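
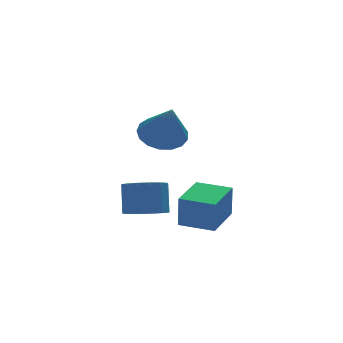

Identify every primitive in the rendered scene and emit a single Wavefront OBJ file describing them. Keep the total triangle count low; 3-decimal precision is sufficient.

v 2.555 1.873 -3.181
v 2.543 1.799 -1.683
v 1.467 2.99 -3.134
v 1.455 2.916 -1.636
v 3.945 3.224 -3.104
v 3.933 3.15 -1.606
v 2.857 4.341 -3.057
v 2.845 4.267 -1.559
v 1.151 3.779 1.705
v 2.183 3.656 1.656
v 1.109 2.741 3.415
v 2.125 4.08 1.912
v 1.844 4.434 2.12
v 1.404 4.638 2.233
v 0.907 4.646 2.225
v 0.465 4.454 2.098
v 0.18 4.108 1.881
v 0.118 3.687 1.624
v 0.293 3.286 1.385
v 0.664 2.999 1.22
v 1.146 2.89 1.166
v 1.63 2.984 1.235
v 2.004 3.261 1.412
v -0.259 2.179 -1.738
v 0.595 2.411 -2.023
v 0.833 3.074 -0.766
v -0.021 2.841 -0.482
v 0.314 2.776 -2.162
v 0.552 3.439 -0.906
v -0.121 2.981 -2.187
v 0.117 3.644 -0.931
v -0.593 2.971 -2.093
v -0.355 3.634 -0.836
v -0.975 2.748 -1.903
v -0.737 3.411 -0.647
v -1.166 2.373 -1.669
v -0.928 3.036 -0.413
v -1.113 1.946 -1.454
v -0.875 2.609 -0.197
v -0.832 1.581 -1.314
v -0.594 2.244 -0.058
v -0.397 1.376 -1.289
v -0.159 2.039 -0.033
v 0.075 1.386 -1.384
v 0.313 2.049 -0.127
v 0.457 1.609 -1.573
v 0.695 2.272 -0.317
v 0.648 1.984 -1.807
v 0.886 2.647 -0.551
f 2 4 1
f 5 2 1
f 1 4 3
f 3 5 1
f 2 8 4
f 6 2 5
f 6 8 2
f 4 8 3
f 7 5 3
f 3 8 7
f 7 6 5
f 8 6 7
f 10 9 12
f 10 12 11
f 12 9 13
f 12 13 11
f 13 9 14
f 13 14 11
f 14 9 15
f 14 15 11
f 15 9 16
f 15 16 11
f 16 9 17
f 16 17 11
f 17 9 18
f 17 18 11
f 18 9 19
f 18 19 11
f 19 9 20
f 19 20 11
f 20 9 21
f 20 21 11
f 21 9 22
f 21 22 11
f 22 9 23
f 22 23 11
f 23 9 10
f 23 10 11
f 25 24 28
f 25 28 26
f 26 28 29
f 26 29 27
f 28 24 30
f 28 30 29
f 29 30 31
f 29 31 27
f 30 24 32
f 30 32 31
f 31 32 33
f 31 33 27
f 32 24 34
f 32 34 33
f 33 34 35
f 33 35 27
f 34 24 36
f 34 36 35
f 35 36 37
f 35 37 27
f 36 24 38
f 36 38 37
f 37 38 39
f 37 39 27
f 38 24 40
f 38 40 39
f 39 40 41
f 39 41 27
f 40 24 42
f 40 42 41
f 41 42 43
f 41 43 27
f 42 24 44
f 42 44 43
f 43 44 45
f 43 45 27
f 44 24 46
f 44 46 45
f 45 46 47
f 45 47 27
f 46 24 48
f 46 48 47
f 47 48 49
f 47 49 27
f 48 24 25
f 48 25 49
f 49 25 26
f 49 26 27



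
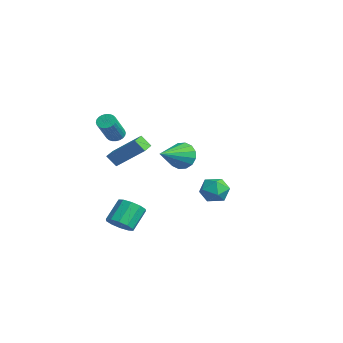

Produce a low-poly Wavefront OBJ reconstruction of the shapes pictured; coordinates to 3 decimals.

v -0.699 -3.458 2.19
v -0.243 -3.233 2.04
v 0.615 -4.076 3.38
v 0.159 -4.302 3.53
v -0.315 -3.093 2.175
v 0.543 -3.936 3.514
v -0.445 -3.009 2.311
v 0.412 -3.852 3.65
v -0.614 -2.993 2.429
v 0.243 -3.836 3.769
v -0.796 -3.048 2.511
v 0.062 -3.891 3.85
v -0.963 -3.165 2.544
v -0.105 -4.009 3.883
v -1.09 -3.327 2.523
v -0.232 -4.171 3.862
v -1.157 -3.509 2.452
v -0.299 -4.353 3.791
v -1.155 -3.684 2.34
v -0.297 -4.527 3.68
v -1.083 -3.824 2.206
v -0.225 -4.667 3.545
v -0.952 -3.908 2.07
v -0.095 -4.751 3.409
v -0.783 -3.924 1.951
v 0.074 -4.767 3.291
v -0.602 -3.869 1.87
v 0.256 -4.712 3.209
v -0.435 -3.751 1.837
v 0.423 -4.595 3.176
v -0.308 -3.589 1.858
v 0.55 -4.433 3.197
v -0.241 -3.407 1.929
v 0.617 -4.251 3.268
v -3.708 3.268 -3.746
v -3.119 3.636 -3.103
v -2.541 2.504 -4.377
v -1.952 2.872 -3.734
v -2.606 2.241 -3.471
v -3.327 2.713 -3.08
v -2.333 3.427 -4.4
v -3.054 3.899 -4.009
v -2.269 3.734 -3.507
v -2.438 3.001 -2.933
v -3.222 3.139 -4.547
v -3.391 2.406 -3.973
v -2.869 -2.614 -1.036
v -3.224 -3.034 -0.375
v -3.532 -1.992 -0.997
v -3.887 -2.411 -0.336
v -1.693 -1.449 0.336
v -2.048 -1.868 0.997
v -2.356 -0.826 0.375
v -2.711 -1.246 1.036
v 3.199 -1.441 1.765
v 3.728 -1.448 1.087
v 4.061 -2.999 2.455
v 3.935 -1.198 1.393
v 3.944 -1.014 1.798
v 3.754 -0.944 2.194
v 3.415 -1.007 2.475
v 3.018 -1.186 2.567
v 2.669 -1.434 2.443
v 2.463 -1.684 2.138
v 2.453 -1.868 1.733
v 2.643 -1.938 1.337
v 2.982 -1.875 1.055
v 3.379 -1.695 0.964
v 1.517 -4.148 -3.296
v 2.264 -4.004 -3.049
v 1.75 -3.108 -2.017
v 1.003 -3.252 -2.264
v 2.151 -3.67 -3.395
v 1.637 -2.774 -2.363
v 1.795 -3.519 -3.704
v 1.282 -2.623 -2.672
v 1.334 -3.607 -3.857
v 0.82 -2.711 -2.825
v 0.942 -3.903 -3.795
v 0.428 -3.007 -2.763
v 0.77 -4.292 -3.543
v 0.256 -3.396 -2.511
v 0.883 -4.626 -3.197
v 0.369 -3.73 -2.165
v 1.238 -4.777 -2.888
v 0.725 -3.881 -1.856
v 1.7 -4.689 -2.735
v 1.186 -3.793 -1.703
v 2.092 -4.393 -2.797
v 1.578 -3.497 -1.765
f 2 1 5
f 2 5 3
f 3 5 6
f 3 6 4
f 5 1 7
f 5 7 6
f 6 7 8
f 6 8 4
f 7 1 9
f 7 9 8
f 8 9 10
f 8 10 4
f 9 1 11
f 9 11 10
f 10 11 12
f 10 12 4
f 11 1 13
f 11 13 12
f 12 13 14
f 12 14 4
f 13 1 15
f 13 15 14
f 14 15 16
f 14 16 4
f 15 1 17
f 15 17 16
f 16 17 18
f 16 18 4
f 17 1 19
f 17 19 18
f 18 19 20
f 18 20 4
f 19 1 21
f 19 21 20
f 20 21 22
f 20 22 4
f 21 1 23
f 21 23 22
f 22 23 24
f 22 24 4
f 23 1 25
f 23 25 24
f 24 25 26
f 24 26 4
f 25 1 27
f 25 27 26
f 26 27 28
f 26 28 4
f 27 1 29
f 27 29 28
f 28 29 30
f 28 30 4
f 29 1 31
f 29 31 30
f 30 31 32
f 30 32 4
f 31 1 33
f 31 33 32
f 32 33 34
f 32 34 4
f 33 1 2
f 33 2 34
f 34 2 3
f 34 3 4
f 35 46 40
f 35 40 36
f 35 36 42
f 35 42 45
f 35 45 46
f 36 40 44
f 40 46 39
f 46 45 37
f 45 42 41
f 42 36 43
f 38 44 39
f 38 39 37
f 38 37 41
f 38 41 43
f 38 43 44
f 39 44 40
f 37 39 46
f 41 37 45
f 43 41 42
f 44 43 36
f 48 50 47
f 51 48 47
f 47 50 49
f 49 51 47
f 48 54 50
f 52 48 51
f 52 54 48
f 50 54 49
f 53 51 49
f 49 54 53
f 53 52 51
f 54 52 53
f 56 55 58
f 56 58 57
f 58 55 59
f 58 59 57
f 59 55 60
f 59 60 57
f 60 55 61
f 60 61 57
f 61 55 62
f 61 62 57
f 62 55 63
f 62 63 57
f 63 55 64
f 63 64 57
f 64 55 65
f 64 65 57
f 65 55 66
f 65 66 57
f 66 55 67
f 66 67 57
f 67 55 68
f 67 68 57
f 68 55 56
f 68 56 57
f 70 69 73
f 70 73 71
f 71 73 74
f 71 74 72
f 73 69 75
f 73 75 74
f 74 75 76
f 74 76 72
f 75 69 77
f 75 77 76
f 76 77 78
f 76 78 72
f 77 69 79
f 77 79 78
f 78 79 80
f 78 80 72
f 79 69 81
f 79 81 80
f 80 81 82
f 80 82 72
f 81 69 83
f 81 83 82
f 82 83 84
f 82 84 72
f 83 69 85
f 83 85 84
f 84 85 86
f 84 86 72
f 85 69 87
f 85 87 86
f 86 87 88
f 86 88 72
f 87 69 89
f 87 89 88
f 88 89 90
f 88 90 72
f 89 69 70
f 89 70 90
f 90 70 71
f 90 71 72



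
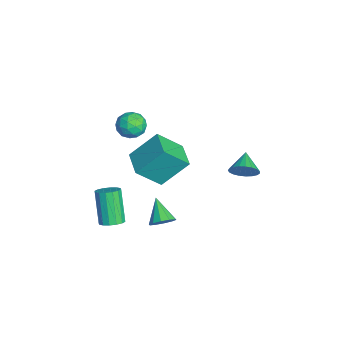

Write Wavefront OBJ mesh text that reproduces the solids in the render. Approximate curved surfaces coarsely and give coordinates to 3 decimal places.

v 1.513 -1.125 0.042
v 1.874 -1.669 0.39
v 0.307 -1.315 0.998
v 1.977 -1.276 0.598
v 1.903 -0.824 0.595
v 1.68 -0.488 0.38
v 1.393 -0.395 0.036
v 1.152 -0.581 -0.305
v 1.049 -0.974 -0.514
v 1.123 -1.426 -0.51
v 1.346 -1.762 -0.295
v 1.633 -1.855 0.049
v 1.052 -3.705 -0.069
v 1.626 -3.526 0.289
v 0.561 -3.596 2.028
v -0.012 -3.775 1.669
v 1.467 -3.212 0.204
v 0.402 -3.282 1.943
v 1.197 -3.03 0.046
v 0.132 -3.1 1.785
v 0.888 -3.029 -0.143
v -0.177 -3.098 1.596
v 0.623 -3.209 -0.313
v -0.442 -3.278 1.426
v 0.473 -3.522 -0.417
v -0.592 -3.591 1.322
v 0.479 -3.884 -0.428
v -0.586 -3.954 1.311
v 0.638 -4.198 -0.343
v -0.427 -4.268 1.396
v 0.908 -4.38 -0.185
v -0.157 -4.45 1.554
v 1.217 -4.382 0.004
v 0.152 -4.451 1.743
v 1.482 -4.202 0.174
v 0.417 -4.271 1.913
v 1.632 -3.889 0.278
v 0.567 -3.958 2.017
v -2.366 -1.022 1.112
v -2.18 -2.402 2.491
v -2.432 0.478 2.622
v -2.246 -0.901 4.001
v -0.754 -0.879 1.039
v -0.568 -2.258 2.418
v -0.82 0.622 2.549
v -0.634 -0.758 3.928
v -0.833 3.517 1.537
v -0.552 3.183 2.266
v -1.967 3.803 2.103
v -0.452 3.521 2.297
v -0.418 3.858 2.196
v -0.455 4.136 1.981
v -0.558 4.307 1.689
v -0.708 4.342 1.371
v -0.88 4.234 1.082
v -1.043 4.002 0.871
v -1.17 3.686 0.775
v -1.239 3.342 0.811
v -1.238 3.027 0.973
v -1.166 2.797 1.232
v -1.037 2.692 1.543
v -0.872 2.73 1.854
v -0.701 2.903 2.11
v -4.104 -1.857 3.587
v -3.382 -1.333 3.643
v -3.358 -2.947 4.177
v -2.636 -2.423 4.233
v -3.346 -2.262 4.751
v -3.807 -1.588 4.386
v -2.933 -2.692 3.434
v -3.394 -2.018 3.069
v -2.658 -1.849 3.548
v -2.914 -1.583 4.362
v -3.826 -2.697 3.458
v -4.082 -2.431 4.272
v -3.808 -1.5 3.563
v -2.932 -2.78 4.257
v -3.349 -2.686 4.561
v -2.925 -2.378 4.594
v -4.058 -1.649 4
v -3.634 -1.341 4.033
v -3.613 -1.887 4.684
v -3.106 -2.939 3.787
v -2.682 -2.631 3.82
v -3.815 -1.902 3.226
v -3.391 -1.594 3.259
v -3.127 -2.393 3.136
v -2.959 -1.495 3.54
v -2.52 -2.135 3.887
v -2.695 -2.293 3.417
v -2.966 -1.897 3.203
v -3.109 -1.338 4.019
v -2.671 -1.979 4.365
v -3.088 -1.884 4.67
v -3.359 -1.488 4.456
v -2.683 -1.642 3.963
v -4.069 -2.301 3.455
v -3.631 -2.942 3.801
v -3.381 -2.792 3.364
v -3.652 -2.396 3.15
v -4.22 -2.145 3.933
v -3.781 -2.785 4.28
v -3.774 -2.383 4.617
v -4.045 -1.987 4.403
v -4.057 -2.638 3.857
f 2 1 4
f 2 4 3
f 4 1 5
f 4 5 3
f 5 1 6
f 5 6 3
f 6 1 7
f 6 7 3
f 7 1 8
f 7 8 3
f 8 1 9
f 8 9 3
f 9 1 10
f 9 10 3
f 10 1 11
f 10 11 3
f 11 1 12
f 11 12 3
f 12 1 2
f 12 2 3
f 14 13 17
f 14 17 15
f 15 17 18
f 15 18 16
f 17 13 19
f 17 19 18
f 18 19 20
f 18 20 16
f 19 13 21
f 19 21 20
f 20 21 22
f 20 22 16
f 21 13 23
f 21 23 22
f 22 23 24
f 22 24 16
f 23 13 25
f 23 25 24
f 24 25 26
f 24 26 16
f 25 13 27
f 25 27 26
f 26 27 28
f 26 28 16
f 27 13 29
f 27 29 28
f 28 29 30
f 28 30 16
f 29 13 31
f 29 31 30
f 30 31 32
f 30 32 16
f 31 13 33
f 31 33 32
f 32 33 34
f 32 34 16
f 33 13 35
f 33 35 34
f 34 35 36
f 34 36 16
f 35 13 37
f 35 37 36
f 36 37 38
f 36 38 16
f 37 13 14
f 37 14 38
f 38 14 15
f 38 15 16
f 40 42 39
f 43 40 39
f 39 42 41
f 41 43 39
f 40 46 42
f 44 40 43
f 44 46 40
f 42 46 41
f 45 43 41
f 41 46 45
f 45 44 43
f 46 44 45
f 48 47 50
f 48 50 49
f 50 47 51
f 50 51 49
f 51 47 52
f 51 52 49
f 52 47 53
f 52 53 49
f 53 47 54
f 53 54 49
f 54 47 55
f 54 55 49
f 55 47 56
f 55 56 49
f 56 47 57
f 56 57 49
f 57 47 58
f 57 58 49
f 58 47 59
f 58 59 49
f 59 47 60
f 59 60 49
f 60 47 61
f 60 61 49
f 61 47 62
f 61 62 49
f 62 47 63
f 62 63 49
f 63 47 48
f 63 48 49
f 64 101 80
f 101 75 104
f 80 104 69
f 101 104 80
f 64 80 76
f 80 69 81
f 76 81 65
f 80 81 76
f 64 76 85
f 76 65 86
f 85 86 71
f 76 86 85
f 64 85 97
f 85 71 100
f 97 100 74
f 85 100 97
f 64 97 101
f 97 74 105
f 101 105 75
f 97 105 101
f 65 81 92
f 81 69 95
f 92 95 73
f 81 95 92
f 69 104 82
f 104 75 103
f 82 103 68
f 104 103 82
f 75 105 102
f 105 74 98
f 102 98 66
f 105 98 102
f 74 100 99
f 100 71 87
f 99 87 70
f 100 87 99
f 71 86 91
f 86 65 88
f 91 88 72
f 86 88 91
f 67 93 79
f 93 73 94
f 79 94 68
f 93 94 79
f 67 79 77
f 79 68 78
f 77 78 66
f 79 78 77
f 67 77 84
f 77 66 83
f 84 83 70
f 77 83 84
f 67 84 89
f 84 70 90
f 89 90 72
f 84 90 89
f 67 89 93
f 89 72 96
f 93 96 73
f 89 96 93
f 68 94 82
f 94 73 95
f 82 95 69
f 94 95 82
f 66 78 102
f 78 68 103
f 102 103 75
f 78 103 102
f 70 83 99
f 83 66 98
f 99 98 74
f 83 98 99
f 72 90 91
f 90 70 87
f 91 87 71
f 90 87 91
f 73 96 92
f 96 72 88
f 92 88 65
f 96 88 92



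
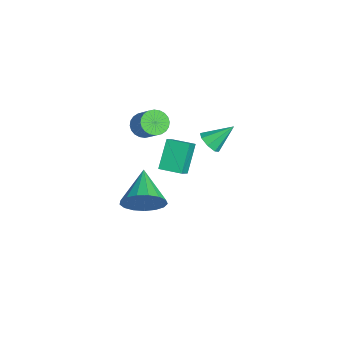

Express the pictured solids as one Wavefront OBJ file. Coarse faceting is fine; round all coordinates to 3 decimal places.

v -4.797 0.008 -1.104
v -3.966 -0.505 -0.261
v -4.195 0.915 -1.147
v -3.364 0.402 -0.304
v -3.936 -0.622 -2.336
v -3.105 -1.135 -1.493
v -3.334 0.285 -2.379
v -2.503 -0.228 -1.536
v -3.44 -1.673 1.433
v -2.971 -1.763 0.963
v -1.971 -1.538 1.917
v -2.44 -1.447 2.387
v -3.012 -1.506 0.945
v -2.012 -1.28 1.899
v -3.118 -1.274 1.002
v -2.118 -1.048 1.956
v -3.273 -1.102 1.124
v -2.274 -0.877 2.078
v -3.453 -1.018 1.293
v -2.454 -0.792 2.247
v -3.632 -1.033 1.483
v -2.633 -0.807 2.437
v -3.781 -1.145 1.666
v -2.782 -0.92 2.62
v -3.878 -1.338 1.813
v -2.879 -1.113 2.767
v -3.909 -1.582 1.903
v -2.909 -1.357 2.857
v -3.868 -1.84 1.921
v -2.868 -1.614 2.875
v -3.762 -2.072 1.864
v -2.762 -1.846 2.818
v -3.606 -2.243 1.742
v -2.607 -2.018 2.696
v -3.426 -2.328 1.573
v -2.427 -2.102 2.527
v -3.247 -2.313 1.383
v -2.248 -2.087 2.337
v -3.098 -2.2 1.2
v -2.099 -1.975 2.154
v -3.001 -2.007 1.053
v -2.002 -1.782 2.007
v -3.217 1.263 -0.295
v -2.84 1.587 -0.714
v -3.163 2.377 0.615
v -3.324 1.672 -0.789
v -3.746 1.517 -0.575
v -3.857 1.213 -0.197
v -3.593 0.939 0.123
v -3.109 0.854 0.198
v -2.687 1.009 -0.016
v -2.576 1.313 -0.394
v 1.981 -3.17 1.142
v 2.455 -2.636 1.843
v 0.399 -2.73 1.878
v 2.379 -2.321 1.49
v 2.212 -2.2 1.059
v 1.992 -2.302 0.646
v 1.769 -2.602 0.347
v 1.596 -3.032 0.23
v 1.51 -3.494 0.322
v 1.533 -3.882 0.602
v 1.658 -4.106 1.006
v 1.858 -4.116 1.441
v 2.085 -3.909 1.807
v 2.289 -3.533 2.022
v 2.423 -3.073 2.034
f 2 4 1
f 5 2 1
f 1 4 3
f 3 5 1
f 2 8 4
f 6 2 5
f 6 8 2
f 4 8 3
f 7 5 3
f 3 8 7
f 7 6 5
f 8 6 7
f 10 9 13
f 10 13 11
f 11 13 14
f 11 14 12
f 13 9 15
f 13 15 14
f 14 15 16
f 14 16 12
f 15 9 17
f 15 17 16
f 16 17 18
f 16 18 12
f 17 9 19
f 17 19 18
f 18 19 20
f 18 20 12
f 19 9 21
f 19 21 20
f 20 21 22
f 20 22 12
f 21 9 23
f 21 23 22
f 22 23 24
f 22 24 12
f 23 9 25
f 23 25 24
f 24 25 26
f 24 26 12
f 25 9 27
f 25 27 26
f 26 27 28
f 26 28 12
f 27 9 29
f 27 29 28
f 28 29 30
f 28 30 12
f 29 9 31
f 29 31 30
f 30 31 32
f 30 32 12
f 31 9 33
f 31 33 32
f 32 33 34
f 32 34 12
f 33 9 35
f 33 35 34
f 34 35 36
f 34 36 12
f 35 9 37
f 35 37 36
f 36 37 38
f 36 38 12
f 37 9 39
f 37 39 38
f 38 39 40
f 38 40 12
f 39 9 41
f 39 41 40
f 40 41 42
f 40 42 12
f 41 9 10
f 41 10 42
f 42 10 11
f 42 11 12
f 44 43 46
f 44 46 45
f 46 43 47
f 46 47 45
f 47 43 48
f 47 48 45
f 48 43 49
f 48 49 45
f 49 43 50
f 49 50 45
f 50 43 51
f 50 51 45
f 51 43 52
f 51 52 45
f 52 43 44
f 52 44 45
f 54 53 56
f 54 56 55
f 56 53 57
f 56 57 55
f 57 53 58
f 57 58 55
f 58 53 59
f 58 59 55
f 59 53 60
f 59 60 55
f 60 53 61
f 60 61 55
f 61 53 62
f 61 62 55
f 62 53 63
f 62 63 55
f 63 53 64
f 63 64 55
f 64 53 65
f 64 65 55
f 65 53 66
f 65 66 55
f 66 53 67
f 66 67 55
f 67 53 54
f 67 54 55



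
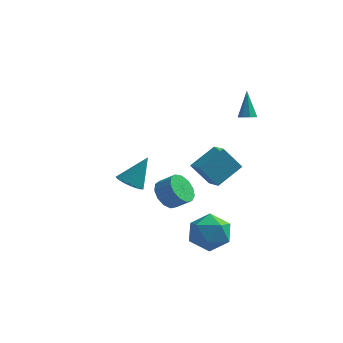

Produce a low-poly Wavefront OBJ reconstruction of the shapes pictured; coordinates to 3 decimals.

v 2.894 -1.177 -3.974
v 3.623 -1.706 -4.78
v 2.557 -2.914 -3.14
v 3.286 -3.443 -3.946
v 3.747 -2.708 -3.104
v 3.956 -1.634 -3.62
v 2.224 -2.986 -4.3
v 2.433 -1.912 -4.816
v 3.21 -2.824 -4.982
v 4.151 -2.652 -4.243
v 2.029 -1.968 -3.677
v 2.97 -1.796 -2.938
v 3.885 2.152 1.885
v 4.335 2.367 1.842
v 3.655 2.928 3.335
v 4.056 2.578 1.685
v 3.677 2.539 1.645
v 3.42 2.274 1.746
v 3.436 1.938 1.929
v 3.715 1.727 2.085
v 4.093 1.766 2.125
v 4.35 2.031 2.024
v -2.039 1.321 -3.354
v -1.385 0.833 -3.434
v -1.281 2.079 -1.786
v -1.289 1.219 -3.668
v -1.43 1.638 -3.802
v -1.765 1.956 -3.794
v -2.187 2.072 -3.646
v -2.562 1.95 -3.406
v -2.771 1.628 -3.149
v -2.748 1.208 -2.957
v -2.499 0.824 -2.891
v -2.105 0.598 -2.973
v -1.689 0.601 -3.175
v 1.968 -1.815 0.341
v 2.635 -2.653 0.758
v 2.875 -0.682 1.167
v 3.543 -1.521 1.584
v 2.877 -1.679 -0.844
v 3.545 -2.518 -0.427
v 3.785 -0.547 -0.018
v 4.452 -1.385 0.399
v 0.054 0.809 -3.603
v 0.438 0.161 -4.166
v 1.289 0.103 -3.52
v 0.906 0.751 -2.957
v 0.605 0.631 -4.344
v 1.456 0.573 -3.698
v 0.597 1.157 -4.287
v 1.448 1.099 -3.641
v 0.417 1.573 -4.013
v 1.268 1.515 -3.367
v 0.122 1.747 -3.608
v 0.973 1.689 -2.962
v -0.194 1.622 -3.202
v 0.657 1.564 -2.556
v -0.432 1.24 -2.924
v 0.419 1.182 -2.278
v -0.515 0.72 -2.86
v 0.336 0.662 -2.215
v -0.418 0.229 -3.033
v 0.434 0.171 -2.387
v -0.17 -0.078 -3.387
v 0.681 -0.136 -2.741
v 0.149 -0.103 -3.809
v 1 -0.161 -3.163
f 1 12 6
f 1 6 2
f 1 2 8
f 1 8 11
f 1 11 12
f 2 6 10
f 6 12 5
f 12 11 3
f 11 8 7
f 8 2 9
f 4 10 5
f 4 5 3
f 4 3 7
f 4 7 9
f 4 9 10
f 5 10 6
f 3 5 12
f 7 3 11
f 9 7 8
f 10 9 2
f 14 13 16
f 14 16 15
f 16 13 17
f 16 17 15
f 17 13 18
f 17 18 15
f 18 13 19
f 18 19 15
f 19 13 20
f 19 20 15
f 20 13 21
f 20 21 15
f 21 13 22
f 21 22 15
f 22 13 14
f 22 14 15
f 24 23 26
f 24 26 25
f 26 23 27
f 26 27 25
f 27 23 28
f 27 28 25
f 28 23 29
f 28 29 25
f 29 23 30
f 29 30 25
f 30 23 31
f 30 31 25
f 31 23 32
f 31 32 25
f 32 23 33
f 32 33 25
f 33 23 34
f 33 34 25
f 34 23 35
f 34 35 25
f 35 23 24
f 35 24 25
f 37 39 36
f 40 37 36
f 36 39 38
f 38 40 36
f 37 43 39
f 41 37 40
f 41 43 37
f 39 43 38
f 42 40 38
f 38 43 42
f 42 41 40
f 43 41 42
f 45 44 48
f 45 48 46
f 46 48 49
f 46 49 47
f 48 44 50
f 48 50 49
f 49 50 51
f 49 51 47
f 50 44 52
f 50 52 51
f 51 52 53
f 51 53 47
f 52 44 54
f 52 54 53
f 53 54 55
f 53 55 47
f 54 44 56
f 54 56 55
f 55 56 57
f 55 57 47
f 56 44 58
f 56 58 57
f 57 58 59
f 57 59 47
f 58 44 60
f 58 60 59
f 59 60 61
f 59 61 47
f 60 44 62
f 60 62 61
f 61 62 63
f 61 63 47
f 62 44 64
f 62 64 63
f 63 64 65
f 63 65 47
f 64 44 66
f 64 66 65
f 65 66 67
f 65 67 47
f 66 44 45
f 66 45 67
f 67 45 46
f 67 46 47



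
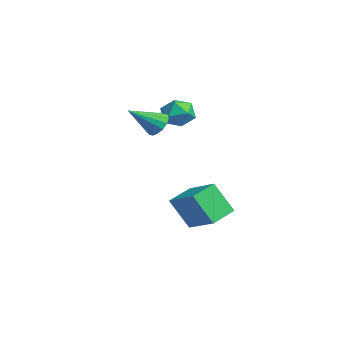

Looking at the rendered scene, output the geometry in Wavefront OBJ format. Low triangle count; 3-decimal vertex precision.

v 3.531 3.008 -2.404
v 2.93 4.208 -2.006
v 1.9 2.457 -3.208
v 1.299 3.657 -2.81
v 4.041 3.783 -3.97
v 3.44 4.983 -3.572
v 2.41 3.232 -4.774
v 1.809 4.432 -4.376
v 2.367 1.804 1.676
v 2.777 2.146 2.145
v 2.413 0.396 2.664
v 2.432 2.211 2.254
v 2.07 2.168 2.209
v 1.787 2.026 2.02
v 1.66 1.826 1.74
v 1.723 1.619 1.442
v 1.958 1.462 1.208
v 2.303 1.396 1.098
v 2.665 1.44 1.144
v 2.947 1.581 1.332
v 3.074 1.782 1.613
v 3.012 1.989 1.91
v 0.562 3.787 1.835
v 1.4 3.888 1.573
v 0.82 2.412 2.127
v 1.658 2.513 1.865
v 1.377 2.901 2.607
v 1.217 3.751 2.427
v 1.003 2.549 1.273
v 0.843 3.399 1.093
v 1.672 3.123 1.226
v 1.903 3.341 2.05
v 0.317 2.959 1.65
v 0.548 3.177 2.474
f 2 4 1
f 5 2 1
f 1 4 3
f 3 5 1
f 2 8 4
f 6 2 5
f 6 8 2
f 4 8 3
f 7 5 3
f 3 8 7
f 7 6 5
f 8 6 7
f 10 9 12
f 10 12 11
f 12 9 13
f 12 13 11
f 13 9 14
f 13 14 11
f 14 9 15
f 14 15 11
f 15 9 16
f 15 16 11
f 16 9 17
f 16 17 11
f 17 9 18
f 17 18 11
f 18 9 19
f 18 19 11
f 19 9 20
f 19 20 11
f 20 9 21
f 20 21 11
f 21 9 22
f 21 22 11
f 22 9 10
f 22 10 11
f 23 34 28
f 23 28 24
f 23 24 30
f 23 30 33
f 23 33 34
f 24 28 32
f 28 34 27
f 34 33 25
f 33 30 29
f 30 24 31
f 26 32 27
f 26 27 25
f 26 25 29
f 26 29 31
f 26 31 32
f 27 32 28
f 25 27 34
f 29 25 33
f 31 29 30
f 32 31 24



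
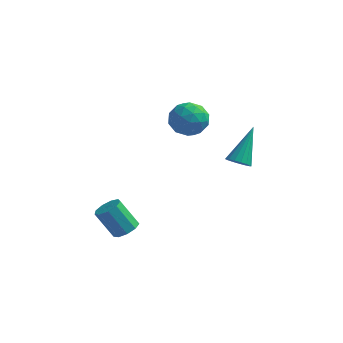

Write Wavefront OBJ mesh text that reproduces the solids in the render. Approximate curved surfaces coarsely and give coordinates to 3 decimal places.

v 0.358 -0.31 3.81
v 0.82 0.153 4.494
v 1.68 -0.913 3.326
v 2.142 -0.45 4.01
v 1.559 -1.162 4.231
v 0.743 -0.789 4.531
v 1.757 0.029 3.289
v 0.941 0.402 3.589
v 1.685 0.363 4.172
v 1.563 -0.373 4.754
v 0.937 -0.387 3.066
v 0.815 -1.123 3.648
v 0.473 -0.026 4.195
v 2.027 -0.734 3.625
v 1.684 -1.153 3.756
v 1.956 -0.881 4.157
v 0.428 -0.579 4.216
v 0.699 -0.307 4.618
v 1.133 -1.08 4.464
v 1.801 -0.453 3.202
v 2.072 -0.181 3.604
v 0.544 0.121 3.663
v 0.816 0.393 4.064
v 1.367 0.32 3.356
v 1.253 0.37 4.407
v 2.03 0.016 4.122
v 1.804 0.297 3.699
v 1.324 0.516 3.875
v 1.181 -0.062 4.749
v 1.958 -0.417 4.465
v 1.615 -0.835 4.595
v 1.135 -0.616 4.771
v 1.689 0.061 4.56
v 0.542 -0.343 3.355
v 1.319 -0.698 3.071
v 1.365 -0.144 3.049
v 0.885 0.075 3.225
v 0.47 -0.776 3.698
v 1.247 -1.13 3.413
v 1.176 -1.276 3.945
v 0.696 -1.057 4.121
v 0.811 -0.821 3.26
v -0.715 -2.809 -2.06
v -0.202 -3.044 -1.718
v -1.052 -3.066 -0.458
v -1.565 -2.831 -0.8
v -0.2 -2.593 -1.709
v -1.05 -2.614 -0.449
v -0.439 -2.243 -1.864
v -1.289 -2.264 -0.604
v -0.807 -2.158 -2.111
v -1.657 -2.179 -0.851
v -1.132 -2.378 -2.334
v -1.982 -2.399 -1.074
v -1.262 -2.8 -2.429
v -2.112 -2.821 -1.169
v -1.136 -3.226 -2.351
v -1.986 -3.248 -1.091
v -0.813 -3.457 -2.137
v -1.663 -3.479 -0.877
v -0.444 -3.386 -1.887
v -1.294 -3.407 -0.627
v 3.321 0.153 1.284
v 3.909 0.034 1.296
v 3.559 1.487 2.796
v 3.886 0.251 1.109
v 3.734 0.444 0.962
v 3.487 0.572 0.888
v 3.202 0.603 0.906
v 2.944 0.531 1.01
v 2.773 0.372 1.177
v 2.727 0.163 1.369
v 2.817 -0.048 1.541
v 3.022 -0.213 1.655
v 3.296 -0.295 1.683
v 3.576 -0.274 1.621
v 3.797 -0.155 1.481
f 1 38 17
f 38 12 41
f 17 41 6
f 38 41 17
f 1 17 13
f 17 6 18
f 13 18 2
f 17 18 13
f 1 13 22
f 13 2 23
f 22 23 8
f 13 23 22
f 1 22 34
f 22 8 37
f 34 37 11
f 22 37 34
f 1 34 38
f 34 11 42
f 38 42 12
f 34 42 38
f 2 18 29
f 18 6 32
f 29 32 10
f 18 32 29
f 6 41 19
f 41 12 40
f 19 40 5
f 41 40 19
f 12 42 39
f 42 11 35
f 39 35 3
f 42 35 39
f 11 37 36
f 37 8 24
f 36 24 7
f 37 24 36
f 8 23 28
f 23 2 25
f 28 25 9
f 23 25 28
f 4 30 16
f 30 10 31
f 16 31 5
f 30 31 16
f 4 16 14
f 16 5 15
f 14 15 3
f 16 15 14
f 4 14 21
f 14 3 20
f 21 20 7
f 14 20 21
f 4 21 26
f 21 7 27
f 26 27 9
f 21 27 26
f 4 26 30
f 26 9 33
f 30 33 10
f 26 33 30
f 5 31 19
f 31 10 32
f 19 32 6
f 31 32 19
f 3 15 39
f 15 5 40
f 39 40 12
f 15 40 39
f 7 20 36
f 20 3 35
f 36 35 11
f 20 35 36
f 9 27 28
f 27 7 24
f 28 24 8
f 27 24 28
f 10 33 29
f 33 9 25
f 29 25 2
f 33 25 29
f 44 43 47
f 44 47 45
f 45 47 48
f 45 48 46
f 47 43 49
f 47 49 48
f 48 49 50
f 48 50 46
f 49 43 51
f 49 51 50
f 50 51 52
f 50 52 46
f 51 43 53
f 51 53 52
f 52 53 54
f 52 54 46
f 53 43 55
f 53 55 54
f 54 55 56
f 54 56 46
f 55 43 57
f 55 57 56
f 56 57 58
f 56 58 46
f 57 43 59
f 57 59 58
f 58 59 60
f 58 60 46
f 59 43 61
f 59 61 60
f 60 61 62
f 60 62 46
f 61 43 44
f 61 44 62
f 62 44 45
f 62 45 46
f 64 63 66
f 64 66 65
f 66 63 67
f 66 67 65
f 67 63 68
f 67 68 65
f 68 63 69
f 68 69 65
f 69 63 70
f 69 70 65
f 70 63 71
f 70 71 65
f 71 63 72
f 71 72 65
f 72 63 73
f 72 73 65
f 73 63 74
f 73 74 65
f 74 63 75
f 74 75 65
f 75 63 76
f 75 76 65
f 76 63 77
f 76 77 65
f 77 63 64
f 77 64 65



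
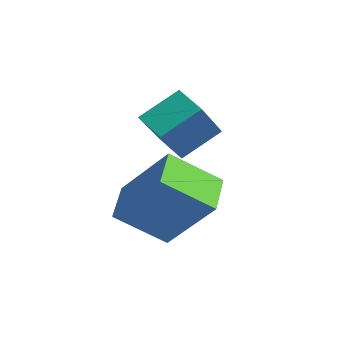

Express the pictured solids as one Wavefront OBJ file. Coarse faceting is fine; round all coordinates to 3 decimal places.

v -0.967 -0.698 0.273
v -0.193 -1.783 1.628
v -0.804 0.431 1.083
v -0.03 -0.653 2.438
v -0.07 -0.547 -0.118
v 0.704 -1.631 1.237
v 0.093 0.583 0.692
v 0.867 -0.502 2.047
v 1.122 -1.431 -1.446
v 0.519 -2.669 -0.449
v 2.344 -0.746 0.146
v 1.741 -1.984 1.142
v 2.079 -2.216 -1.842
v 1.476 -3.454 -0.846
v 3.301 -1.531 -0.251
v 2.698 -2.769 0.746
f 2 4 1
f 5 2 1
f 1 4 3
f 3 5 1
f 2 8 4
f 6 2 5
f 6 8 2
f 4 8 3
f 7 5 3
f 3 8 7
f 7 6 5
f 8 6 7
f 10 12 9
f 13 10 9
f 9 12 11
f 11 13 9
f 10 16 12
f 14 10 13
f 14 16 10
f 12 16 11
f 15 13 11
f 11 16 15
f 15 14 13
f 16 14 15



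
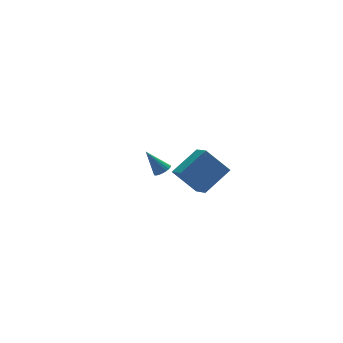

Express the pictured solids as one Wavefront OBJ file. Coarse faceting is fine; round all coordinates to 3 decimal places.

v 3.584 3.661 -2.72
v 4.041 3.801 -2.542
v 2.936 4.219 -1.5
v 3.982 3.972 -2.651
v 3.854 4.09 -2.773
v 3.68 4.134 -2.885
v 3.489 4.096 -2.969
v 3.314 3.983 -3.01
v 3.186 3.814 -3.001
v 3.127 3.619 -2.943
v 3.147 3.431 -2.847
v 3.242 3.283 -2.729
v 3.396 3.2 -2.609
v 3.583 3.197 -2.509
v 3.77 3.274 -2.445
v 3.925 3.419 -2.429
v 4.02 3.605 -2.463
v 1.42 -3.098 1.674
v 2.874 -2.719 2.591
v 1.509 -1.945 1.058
v 2.963 -1.567 1.974
v 2.337 -3.793 0.506
v 3.791 -3.415 1.422
v 2.426 -2.641 -0.111
v 3.88 -2.262 0.806
f 2 1 4
f 2 4 3
f 4 1 5
f 4 5 3
f 5 1 6
f 5 6 3
f 6 1 7
f 6 7 3
f 7 1 8
f 7 8 3
f 8 1 9
f 8 9 3
f 9 1 10
f 9 10 3
f 10 1 11
f 10 11 3
f 11 1 12
f 11 12 3
f 12 1 13
f 12 13 3
f 13 1 14
f 13 14 3
f 14 1 15
f 14 15 3
f 15 1 16
f 15 16 3
f 16 1 17
f 16 17 3
f 17 1 2
f 17 2 3
f 19 21 18
f 22 19 18
f 18 21 20
f 20 22 18
f 19 25 21
f 23 19 22
f 23 25 19
f 21 25 20
f 24 22 20
f 20 25 24
f 24 23 22
f 25 23 24



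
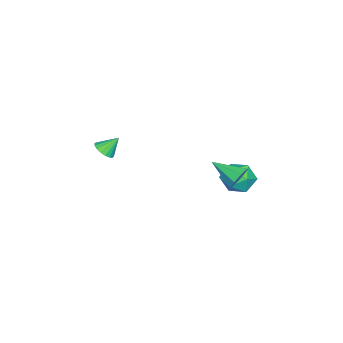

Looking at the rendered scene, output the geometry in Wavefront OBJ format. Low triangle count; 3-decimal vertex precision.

v -4.986 3.199 -0.485
v -4.336 3.446 0.399
v -3.524 2.614 -1.399
v -2.874 2.861 -0.515
v -3.608 2.011 -0.453
v -4.512 2.372 0.111
v -3.348 3.688 -1.111
v -4.252 4.049 -0.547
v -3.323 3.748 0.012
v -3.484 2.711 0.419
v -4.376 3.349 -1.419
v -4.537 2.312 -1.012
v -0.367 4.201 2.269
v -0.136 3.83 1.552
v -0.613 2.579 3.031
v 0.362 3.938 1.944
v 0.433 4.201 2.526
v 0.036 4.464 2.958
v -0.597 4.573 2.986
v -1.095 4.465 2.594
v -1.166 4.202 2.011
v -0.769 3.939 1.58
v -1.777 -4.118 1.551
v -1.315 -3.61 1.37
v -2.203 -3.402 2.469
v -1.591 -3.538 1.185
v -1.91 -3.599 1.085
v -2.198 -3.779 1.091
v -2.39 -4.036 1.202
v -2.442 -4.312 1.394
v -2.341 -4.544 1.621
v -2.111 -4.678 1.832
v -1.804 -4.684 1.979
v -1.492 -4.56 2.027
v -1.244 -4.335 1.967
v -1.119 -4.06 1.811
v -1.144 -3.799 1.595
f 1 12 6
f 1 6 2
f 1 2 8
f 1 8 11
f 1 11 12
f 2 6 10
f 6 12 5
f 12 11 3
f 11 8 7
f 8 2 9
f 4 10 5
f 4 5 3
f 4 3 7
f 4 7 9
f 4 9 10
f 5 10 6
f 3 5 12
f 7 3 11
f 9 7 8
f 10 9 2
f 14 13 16
f 14 16 15
f 16 13 17
f 16 17 15
f 17 13 18
f 17 18 15
f 18 13 19
f 18 19 15
f 19 13 20
f 19 20 15
f 20 13 21
f 20 21 15
f 21 13 22
f 21 22 15
f 22 13 14
f 22 14 15
f 24 23 26
f 24 26 25
f 26 23 27
f 26 27 25
f 27 23 28
f 27 28 25
f 28 23 29
f 28 29 25
f 29 23 30
f 29 30 25
f 30 23 31
f 30 31 25
f 31 23 32
f 31 32 25
f 32 23 33
f 32 33 25
f 33 23 34
f 33 34 25
f 34 23 35
f 34 35 25
f 35 23 36
f 35 36 25
f 36 23 37
f 36 37 25
f 37 23 24
f 37 24 25



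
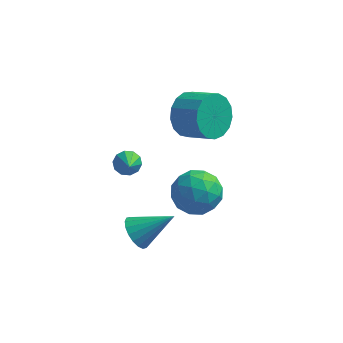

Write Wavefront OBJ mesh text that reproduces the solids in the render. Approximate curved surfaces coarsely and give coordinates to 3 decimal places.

v 0.316 0.676 1.531
v 0.863 1.33 0.973
v 1.972 0.879 1.53
v 1.424 0.224 2.089
v 0.761 1.581 1.379
v 1.87 1.129 1.936
v 0.557 1.624 1.82
v 1.665 1.172 2.377
v 0.298 1.45 2.195
v 1.406 0.998 2.752
v 0.042 1.099 2.418
v 1.151 0.647 2.976
v -0.15 0.65 2.438
v 0.958 0.199 2.995
v -0.236 0.208 2.251
v 0.872 -0.243 2.808
v -0.195 -0.127 1.898
v 0.913 -0.579 2.455
v -0.038 -0.278 1.461
v 1.071 -0.73 2.018
v 0.201 -0.211 1.041
v 1.309 -0.663 1.598
v 0.466 0.059 0.733
v 1.574 -0.392 1.29
v 0.697 0.471 0.608
v 1.805 0.02 1.165
v 0.84 0.93 0.694
v 1.948 0.478 1.251
v -0.861 -2.878 -2.672
v -0.421 -2.879 -3.292
v 0.501 -2.462 -1.708
v -0.529 -2.559 -3.278
v -0.703 -2.302 -3.143
v -0.908 -2.159 -2.915
v -1.104 -2.158 -2.639
v -1.251 -2.3 -2.37
v -1.322 -2.556 -2.16
v -1.301 -2.876 -2.052
v -1.193 -3.196 -2.067
v -1.019 -3.453 -2.202
v -0.814 -3.596 -2.43
v -0.618 -3.597 -2.706
v -0.471 -3.455 -2.975
v -0.401 -3.199 -3.184
v -1.198 -2.712 1.491
v -0.787 -2.415 1.679
v -0.882 -3.628 2.249
v -1.055 -2.352 1.868
v -1.377 -2.426 1.913
v -1.631 -2.609 1.797
v -1.72 -2.831 1.565
v -1.609 -3.008 1.304
v -1.341 -3.072 1.115
v -1.019 -2.998 1.07
v -0.765 -2.815 1.186
v -0.677 -2.592 1.418
v 0.508 -1.691 0.041
v 1.318 -1.051 -0.088
v 1.122 -2.709 -1.152
v 1.932 -2.069 -1.281
v 1.84 -2.621 -0.404
v 1.461 -1.991 0.334
v 0.979 -1.769 -1.574
v 0.6 -1.139 -0.836
v 1.609 -1.099 -1.087
v 2.142 -1.625 -0.363
v 0.298 -2.135 -0.877
v 0.831 -2.661 -0.153
v 0.859 -1.282 0.081
v 1.581 -2.478 -1.321
v 1.527 -2.803 -0.805
v 2.003 -2.426 -0.881
v 0.943 -1.834 0.329
v 1.419 -1.458 0.253
v 1.726 -2.381 0.068
v 1.021 -2.302 -1.493
v 1.497 -1.926 -1.569
v 0.437 -1.334 -0.359
v 0.913 -0.957 -0.435
v 0.714 -1.379 -1.308
v 1.507 -0.933 -0.582
v 1.867 -1.532 -1.283
v 1.307 -1.355 -1.455
v 1.084 -0.985 -1.022
v 1.819 -1.243 -0.157
v 2.18 -1.841 -0.858
v 2.126 -2.165 -0.342
v 1.903 -1.796 0.091
v 1.991 -1.271 -0.743
v 0.26 -1.919 -0.382
v 0.621 -2.517 -1.083
v 0.537 -1.964 -1.331
v 0.314 -1.595 -0.898
v 0.573 -2.228 0.043
v 0.933 -2.827 -0.658
v 1.356 -2.775 -0.218
v 1.133 -2.405 0.215
v 0.449 -2.489 -0.497
f 2 1 5
f 2 5 3
f 3 5 6
f 3 6 4
f 5 1 7
f 5 7 6
f 6 7 8
f 6 8 4
f 7 1 9
f 7 9 8
f 8 9 10
f 8 10 4
f 9 1 11
f 9 11 10
f 10 11 12
f 10 12 4
f 11 1 13
f 11 13 12
f 12 13 14
f 12 14 4
f 13 1 15
f 13 15 14
f 14 15 16
f 14 16 4
f 15 1 17
f 15 17 16
f 16 17 18
f 16 18 4
f 17 1 19
f 17 19 18
f 18 19 20
f 18 20 4
f 19 1 21
f 19 21 20
f 20 21 22
f 20 22 4
f 21 1 23
f 21 23 22
f 22 23 24
f 22 24 4
f 23 1 25
f 23 25 24
f 24 25 26
f 24 26 4
f 25 1 27
f 25 27 26
f 26 27 28
f 26 28 4
f 27 1 2
f 27 2 28
f 28 2 3
f 28 3 4
f 30 29 32
f 30 32 31
f 32 29 33
f 32 33 31
f 33 29 34
f 33 34 31
f 34 29 35
f 34 35 31
f 35 29 36
f 35 36 31
f 36 29 37
f 36 37 31
f 37 29 38
f 37 38 31
f 38 29 39
f 38 39 31
f 39 29 40
f 39 40 31
f 40 29 41
f 40 41 31
f 41 29 42
f 41 42 31
f 42 29 43
f 42 43 31
f 43 29 44
f 43 44 31
f 44 29 30
f 44 30 31
f 46 45 48
f 46 48 47
f 48 45 49
f 48 49 47
f 49 45 50
f 49 50 47
f 50 45 51
f 50 51 47
f 51 45 52
f 51 52 47
f 52 45 53
f 52 53 47
f 53 45 54
f 53 54 47
f 54 45 55
f 54 55 47
f 55 45 56
f 55 56 47
f 56 45 46
f 56 46 47
f 57 94 73
f 94 68 97
f 73 97 62
f 94 97 73
f 57 73 69
f 73 62 74
f 69 74 58
f 73 74 69
f 57 69 78
f 69 58 79
f 78 79 64
f 69 79 78
f 57 78 90
f 78 64 93
f 90 93 67
f 78 93 90
f 57 90 94
f 90 67 98
f 94 98 68
f 90 98 94
f 58 74 85
f 74 62 88
f 85 88 66
f 74 88 85
f 62 97 75
f 97 68 96
f 75 96 61
f 97 96 75
f 68 98 95
f 98 67 91
f 95 91 59
f 98 91 95
f 67 93 92
f 93 64 80
f 92 80 63
f 93 80 92
f 64 79 84
f 79 58 81
f 84 81 65
f 79 81 84
f 60 86 72
f 86 66 87
f 72 87 61
f 86 87 72
f 60 72 70
f 72 61 71
f 70 71 59
f 72 71 70
f 60 70 77
f 70 59 76
f 77 76 63
f 70 76 77
f 60 77 82
f 77 63 83
f 82 83 65
f 77 83 82
f 60 82 86
f 82 65 89
f 86 89 66
f 82 89 86
f 61 87 75
f 87 66 88
f 75 88 62
f 87 88 75
f 59 71 95
f 71 61 96
f 95 96 68
f 71 96 95
f 63 76 92
f 76 59 91
f 92 91 67
f 76 91 92
f 65 83 84
f 83 63 80
f 84 80 64
f 83 80 84
f 66 89 85
f 89 65 81
f 85 81 58
f 89 81 85



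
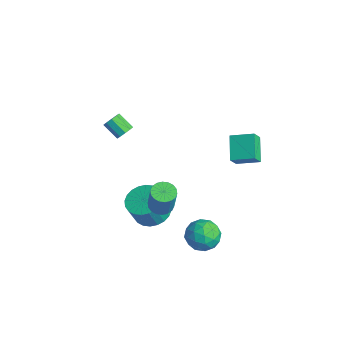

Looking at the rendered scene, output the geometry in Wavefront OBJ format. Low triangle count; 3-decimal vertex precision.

v 2.025 3.455 2.683
v 2.27 2.977 3.38
v 2.774 4.373 3.05
v 3.019 3.894 3.747
v 3.101 2.886 1.913
v 3.346 2.407 2.61
v 3.85 3.803 2.28
v 4.095 3.325 2.977
v 1.443 -0.788 -1.646
v 1.928 -1.55 -1.997
v 2.023 -2.075 -0.724
v 1.537 -1.312 -0.374
v 2.212 -1.312 -1.92
v 2.306 -1.837 -0.647
v 2.378 -0.993 -1.801
v 2.473 -1.518 -0.528
v 2.402 -0.644 -1.658
v 2.496 -1.169 -0.385
v 2.28 -0.316 -1.514
v 2.374 -0.841 -0.241
v 2.03 -0.06 -1.39
v 2.125 -0.585 -0.117
v 1.691 0.086 -1.305
v 1.786 -0.439 -0.032
v 1.314 0.098 -1.272
v 1.409 -0.427 0.001
v 0.957 -0.025 -1.296
v 1.052 -0.55 -0.023
v 0.674 -0.263 -1.373
v 0.768 -0.788 -0.1
v 0.507 -0.582 -1.492
v 0.602 -1.107 -0.219
v 0.484 -0.931 -1.635
v 0.578 -1.456 -0.362
v 0.606 -1.259 -1.779
v 0.7 -1.784 -0.506
v 0.855 -1.515 -1.903
v 0.95 -2.04 -0.63
v 1.194 -1.661 -1.988
v 1.289 -2.186 -0.715
v 1.571 -1.673 -2.021
v 1.666 -2.198 -0.748
v 3.4 -1.332 0.92
v 3.804 -1.786 0.757
v 4.285 -1.882 2.217
v 3.88 -1.428 2.38
v 3.955 -1.553 0.722
v 4.436 -1.649 2.182
v 3.997 -1.276 0.727
v 4.478 -1.371 2.187
v 3.919 -1.009 0.77
v 4.4 -1.105 2.23
v 3.739 -0.807 0.843
v 4.22 -0.903 2.302
v 3.492 -0.709 0.931
v 3.973 -0.805 2.39
v 3.226 -0.734 1.016
v 3.707 -0.83 2.476
v 2.995 -0.878 1.083
v 3.476 -0.974 2.543
v 2.844 -1.111 1.118
v 3.325 -1.207 2.578
v 2.802 -1.389 1.113
v 3.283 -1.484 2.573
v 2.88 -1.655 1.07
v 3.361 -1.751 2.53
v 3.06 -1.857 0.998
v 3.541 -1.953 2.457
v 3.307 -1.955 0.91
v 3.788 -2.051 2.369
v 3.573 -1.93 0.824
v 4.054 -2.026 2.284
v 2.619 1.224 -2.779
v 3.1 1.526 -2.008
v 3.8 0.294 -3.152
v 4.281 0.596 -2.381
v 3.499 0.054 -2.276
v 2.77 0.629 -2.045
v 4.13 1.191 -3.115
v 3.401 1.766 -2.884
v 4.034 1.505 -2.216
v 3.644 0.802 -1.697
v 3.256 1.018 -3.463
v 2.866 0.315 -2.944
v 2.756 1.457 -2.361
v 4.144 0.363 -2.799
v 3.684 0.045 -2.737
v 3.967 0.222 -2.284
v 2.562 0.929 -2.383
v 2.844 1.106 -1.93
v 3.079 0.241 -2.087
v 4.056 0.714 -3.23
v 4.338 0.891 -2.777
v 2.933 1.598 -2.876
v 3.216 1.775 -2.423
v 3.821 1.579 -3.073
v 3.588 1.622 -2.03
v 4.281 1.075 -2.249
v 4.193 1.425 -2.68
v 3.764 1.763 -2.545
v 3.358 1.209 -1.725
v 4.052 0.662 -1.944
v 3.593 0.343 -1.882
v 3.164 0.681 -1.747
v 3.907 1.197 -1.847
v 2.848 1.158 -3.216
v 3.542 0.611 -3.435
v 3.736 1.139 -3.413
v 3.307 1.477 -3.278
v 2.619 0.745 -2.911
v 3.312 0.198 -3.13
v 3.136 0.057 -2.615
v 2.707 0.395 -2.48
v 2.993 0.623 -3.313
v -2.632 -0.195 0.96
v -2.339 -0.607 1.08
v -3.115 -0.977 1.701
v -3.408 -0.565 1.58
v -2.28 -0.344 1.312
v -3.055 -0.714 1.932
v -2.385 -0.011 1.378
v -3.161 -0.381 1.999
v -2.606 0.236 1.249
v -3.382 -0.134 1.87
v -2.839 0.281 0.985
v -3.615 -0.089 1.605
v -2.976 0.104 0.708
v -3.751 -0.266 1.329
v -2.951 -0.214 0.55
v -3.727 -0.584 1.17
v -2.778 -0.523 0.583
v -3.553 -0.892 1.203
v -2.536 -0.678 0.792
v -3.312 -1.048 1.413
f 2 4 1
f 5 2 1
f 1 4 3
f 3 5 1
f 2 8 4
f 6 2 5
f 6 8 2
f 4 8 3
f 7 5 3
f 3 8 7
f 7 6 5
f 8 6 7
f 10 9 13
f 10 13 11
f 11 13 14
f 11 14 12
f 13 9 15
f 13 15 14
f 14 15 16
f 14 16 12
f 15 9 17
f 15 17 16
f 16 17 18
f 16 18 12
f 17 9 19
f 17 19 18
f 18 19 20
f 18 20 12
f 19 9 21
f 19 21 20
f 20 21 22
f 20 22 12
f 21 9 23
f 21 23 22
f 22 23 24
f 22 24 12
f 23 9 25
f 23 25 24
f 24 25 26
f 24 26 12
f 25 9 27
f 25 27 26
f 26 27 28
f 26 28 12
f 27 9 29
f 27 29 28
f 28 29 30
f 28 30 12
f 29 9 31
f 29 31 30
f 30 31 32
f 30 32 12
f 31 9 33
f 31 33 32
f 32 33 34
f 32 34 12
f 33 9 35
f 33 35 34
f 34 35 36
f 34 36 12
f 35 9 37
f 35 37 36
f 36 37 38
f 36 38 12
f 37 9 39
f 37 39 38
f 38 39 40
f 38 40 12
f 39 9 41
f 39 41 40
f 40 41 42
f 40 42 12
f 41 9 10
f 41 10 42
f 42 10 11
f 42 11 12
f 44 43 47
f 44 47 45
f 45 47 48
f 45 48 46
f 47 43 49
f 47 49 48
f 48 49 50
f 48 50 46
f 49 43 51
f 49 51 50
f 50 51 52
f 50 52 46
f 51 43 53
f 51 53 52
f 52 53 54
f 52 54 46
f 53 43 55
f 53 55 54
f 54 55 56
f 54 56 46
f 55 43 57
f 55 57 56
f 56 57 58
f 56 58 46
f 57 43 59
f 57 59 58
f 58 59 60
f 58 60 46
f 59 43 61
f 59 61 60
f 60 61 62
f 60 62 46
f 61 43 63
f 61 63 62
f 62 63 64
f 62 64 46
f 63 43 65
f 63 65 64
f 64 65 66
f 64 66 46
f 65 43 67
f 65 67 66
f 66 67 68
f 66 68 46
f 67 43 69
f 67 69 68
f 68 69 70
f 68 70 46
f 69 43 71
f 69 71 70
f 70 71 72
f 70 72 46
f 71 43 44
f 71 44 72
f 72 44 45
f 72 45 46
f 73 110 89
f 110 84 113
f 89 113 78
f 110 113 89
f 73 89 85
f 89 78 90
f 85 90 74
f 89 90 85
f 73 85 94
f 85 74 95
f 94 95 80
f 85 95 94
f 73 94 106
f 94 80 109
f 106 109 83
f 94 109 106
f 73 106 110
f 106 83 114
f 110 114 84
f 106 114 110
f 74 90 101
f 90 78 104
f 101 104 82
f 90 104 101
f 78 113 91
f 113 84 112
f 91 112 77
f 113 112 91
f 84 114 111
f 114 83 107
f 111 107 75
f 114 107 111
f 83 109 108
f 109 80 96
f 108 96 79
f 109 96 108
f 80 95 100
f 95 74 97
f 100 97 81
f 95 97 100
f 76 102 88
f 102 82 103
f 88 103 77
f 102 103 88
f 76 88 86
f 88 77 87
f 86 87 75
f 88 87 86
f 76 86 93
f 86 75 92
f 93 92 79
f 86 92 93
f 76 93 98
f 93 79 99
f 98 99 81
f 93 99 98
f 76 98 102
f 98 81 105
f 102 105 82
f 98 105 102
f 77 103 91
f 103 82 104
f 91 104 78
f 103 104 91
f 75 87 111
f 87 77 112
f 111 112 84
f 87 112 111
f 79 92 108
f 92 75 107
f 108 107 83
f 92 107 108
f 81 99 100
f 99 79 96
f 100 96 80
f 99 96 100
f 82 105 101
f 105 81 97
f 101 97 74
f 105 97 101
f 116 115 119
f 116 119 117
f 117 119 120
f 117 120 118
f 119 115 121
f 119 121 120
f 120 121 122
f 120 122 118
f 121 115 123
f 121 123 122
f 122 123 124
f 122 124 118
f 123 115 125
f 123 125 124
f 124 125 126
f 124 126 118
f 125 115 127
f 125 127 126
f 126 127 128
f 126 128 118
f 127 115 129
f 127 129 128
f 128 129 130
f 128 130 118
f 129 115 131
f 129 131 130
f 130 131 132
f 130 132 118
f 131 115 133
f 131 133 132
f 132 133 134
f 132 134 118
f 133 115 116
f 133 116 134
f 134 116 117
f 134 117 118



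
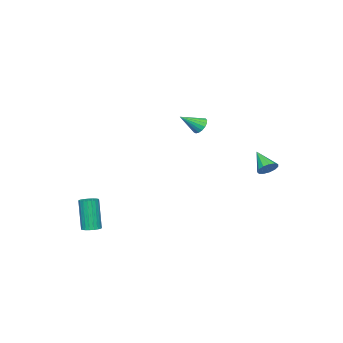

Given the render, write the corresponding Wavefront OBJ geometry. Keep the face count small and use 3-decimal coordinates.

v -3.012 4.218 -0.996
v -2.591 3.845 -1.173
v -3.508 3.262 -0.164
v -2.467 4.008 -0.912
v -2.516 4.238 -0.677
v -2.723 4.461 -0.543
v -3.021 4.608 -0.553
v -3.317 4.63 -0.703
v -3.516 4.521 -0.947
v -3.555 4.316 -1.206
v -3.421 4.08 -1.398
v -3.158 3.888 -1.462
v -2.849 3.8 -1.379
v 2.566 -2.732 -4.827
v 3.079 -2.713 -4.741
v 2.787 -3.068 -2.908
v 2.274 -3.088 -2.993
v 3.02 -2.507 -4.711
v 2.728 -2.862 -2.877
v 2.883 -2.34 -4.7
v 2.591 -2.695 -2.867
v 2.691 -2.241 -4.711
v 2.399 -2.596 -2.878
v 2.478 -2.227 -4.743
v 2.186 -2.582 -2.909
v 2.279 -2.3 -4.788
v 1.987 -2.655 -2.955
v 2.131 -2.448 -4.841
v 1.839 -2.803 -3.008
v 2.057 -2.645 -4.891
v 1.765 -3.001 -3.058
v 2.072 -2.858 -4.93
v 1.78 -3.213 -3.096
v 2.172 -3.048 -4.951
v 1.88 -3.403 -3.117
v 2.34 -3.184 -4.95
v 2.048 -3.539 -3.117
v 2.547 -3.242 -4.928
v 2.255 -3.597 -3.095
v 2.758 -3.212 -4.889
v 2.466 -3.567 -3.056
v 2.935 -3.099 -4.839
v 2.643 -3.454 -3.006
v 3.048 -2.922 -4.787
v 2.756 -3.277 -2.953
v 0.678 2.514 2.732
v 1.078 2.692 2.432
v 1.502 1.866 3.448
v 1.056 2.866 2.615
v 0.948 2.96 2.824
v 0.778 2.952 3.013
v 0.585 2.844 3.136
v 0.413 2.659 3.167
v 0.302 2.442 3.099
v 0.277 2.241 2.946
v 0.344 2.103 2.744
v 0.487 2.059 2.539
v 0.674 2.119 2.379
v 0.862 2.269 2.299
v 1.007 2.476 2.318
f 2 1 4
f 2 4 3
f 4 1 5
f 4 5 3
f 5 1 6
f 5 6 3
f 6 1 7
f 6 7 3
f 7 1 8
f 7 8 3
f 8 1 9
f 8 9 3
f 9 1 10
f 9 10 3
f 10 1 11
f 10 11 3
f 11 1 12
f 11 12 3
f 12 1 13
f 12 13 3
f 13 1 2
f 13 2 3
f 15 14 18
f 15 18 16
f 16 18 19
f 16 19 17
f 18 14 20
f 18 20 19
f 19 20 21
f 19 21 17
f 20 14 22
f 20 22 21
f 21 22 23
f 21 23 17
f 22 14 24
f 22 24 23
f 23 24 25
f 23 25 17
f 24 14 26
f 24 26 25
f 25 26 27
f 25 27 17
f 26 14 28
f 26 28 27
f 27 28 29
f 27 29 17
f 28 14 30
f 28 30 29
f 29 30 31
f 29 31 17
f 30 14 32
f 30 32 31
f 31 32 33
f 31 33 17
f 32 14 34
f 32 34 33
f 33 34 35
f 33 35 17
f 34 14 36
f 34 36 35
f 35 36 37
f 35 37 17
f 36 14 38
f 36 38 37
f 37 38 39
f 37 39 17
f 38 14 40
f 38 40 39
f 39 40 41
f 39 41 17
f 40 14 42
f 40 42 41
f 41 42 43
f 41 43 17
f 42 14 44
f 42 44 43
f 43 44 45
f 43 45 17
f 44 14 15
f 44 15 45
f 45 15 16
f 45 16 17
f 47 46 49
f 47 49 48
f 49 46 50
f 49 50 48
f 50 46 51
f 50 51 48
f 51 46 52
f 51 52 48
f 52 46 53
f 52 53 48
f 53 46 54
f 53 54 48
f 54 46 55
f 54 55 48
f 55 46 56
f 55 56 48
f 56 46 57
f 56 57 48
f 57 46 58
f 57 58 48
f 58 46 59
f 58 59 48
f 59 46 60
f 59 60 48
f 60 46 47
f 60 47 48



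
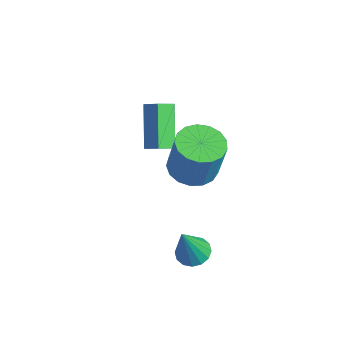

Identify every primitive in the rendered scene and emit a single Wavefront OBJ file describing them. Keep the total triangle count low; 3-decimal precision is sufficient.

v 1.057 3.507 -0.194
v 2.067 3.403 -0.462
v 2.593 3.488 1.486
v 1.583 3.593 1.754
v 1.993 3.9 -0.464
v 2.519 3.986 1.485
v 1.704 4.307 -0.404
v 2.23 4.393 1.544
v 1.268 4.531 -0.296
v 1.793 4.616 1.652
v 0.783 4.52 -0.165
v 1.308 4.606 1.784
v 0.36 4.278 -0.04
v 0.886 4.363 1.908
v 0.098 3.858 0.049
v 0.624 3.944 1.998
v 0.055 3.359 0.083
v 0.581 3.444 2.031
v 0.242 2.893 0.053
v 0.768 2.979 2.001
v 0.615 2.568 -0.034
v 1.141 2.654 1.915
v 1.09 2.458 -0.157
v 1.616 2.544 1.791
v 1.557 2.589 -0.289
v 2.083 2.674 1.66
v 1.91 2.93 -0.399
v 2.436 3.015 1.55
v -2.213 3.872 -1.971
v -2.152 3.049 -1.543
v -3.556 4.58 -0.421
v -3.496 3.756 0.007
v -1.524 4.164 -1.507
v -1.464 3.34 -1.079
v -2.868 4.871 0.043
v -2.807 4.048 0.471
v 2.286 2.865 -4.447
v 2.717 3.462 -4.304
v 2.654 2.135 -2.513
v 2.36 3.568 -4.196
v 1.982 3.486 -4.155
v 1.687 3.237 -4.193
v 1.551 2.889 -4.298
v 1.613 2.534 -4.444
v 1.855 2.268 -4.59
v 2.212 2.162 -4.698
v 2.589 2.244 -4.739
v 2.885 2.493 -4.702
v 3.021 2.841 -4.596
v 2.959 3.196 -4.45
f 2 1 5
f 2 5 3
f 3 5 6
f 3 6 4
f 5 1 7
f 5 7 6
f 6 7 8
f 6 8 4
f 7 1 9
f 7 9 8
f 8 9 10
f 8 10 4
f 9 1 11
f 9 11 10
f 10 11 12
f 10 12 4
f 11 1 13
f 11 13 12
f 12 13 14
f 12 14 4
f 13 1 15
f 13 15 14
f 14 15 16
f 14 16 4
f 15 1 17
f 15 17 16
f 16 17 18
f 16 18 4
f 17 1 19
f 17 19 18
f 18 19 20
f 18 20 4
f 19 1 21
f 19 21 20
f 20 21 22
f 20 22 4
f 21 1 23
f 21 23 22
f 22 23 24
f 22 24 4
f 23 1 25
f 23 25 24
f 24 25 26
f 24 26 4
f 25 1 27
f 25 27 26
f 26 27 28
f 26 28 4
f 27 1 2
f 27 2 28
f 28 2 3
f 28 3 4
f 30 32 29
f 33 30 29
f 29 32 31
f 31 33 29
f 30 36 32
f 34 30 33
f 34 36 30
f 32 36 31
f 35 33 31
f 31 36 35
f 35 34 33
f 36 34 35
f 38 37 40
f 38 40 39
f 40 37 41
f 40 41 39
f 41 37 42
f 41 42 39
f 42 37 43
f 42 43 39
f 43 37 44
f 43 44 39
f 44 37 45
f 44 45 39
f 45 37 46
f 45 46 39
f 46 37 47
f 46 47 39
f 47 37 48
f 47 48 39
f 48 37 49
f 48 49 39
f 49 37 50
f 49 50 39
f 50 37 38
f 50 38 39



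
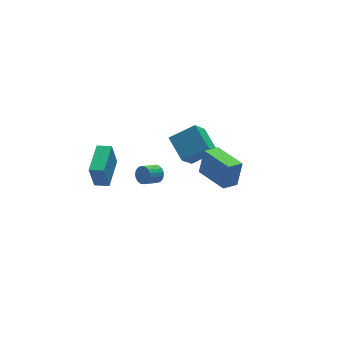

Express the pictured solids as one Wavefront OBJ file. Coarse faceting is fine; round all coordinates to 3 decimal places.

v -3.345 2.249 -3.754
v -3.674 2.218 -2.035
v -4.079 2.822 -3.884
v -4.408 2.791 -2.165
v -2.052 3.969 -3.475
v -2.381 3.938 -1.756
v -2.786 4.542 -3.605
v -3.115 4.511 -1.886
v -2.564 -2.692 1.787
v -2.285 -3.057 2.172
v -3.218 -3.254 2.659
v -3.496 -2.888 2.273
v -2.271 -2.838 2.289
v -3.203 -3.034 2.776
v -2.307 -2.593 2.319
v -3.239 -2.789 2.806
v -2.387 -2.365 2.258
v -3.319 -2.561 2.744
v -2.498 -2.193 2.114
v -3.43 -2.39 2.601
v -2.62 -2.108 1.914
v -3.553 -2.305 2.401
v -2.733 -2.124 1.692
v -3.665 -2.32 2.179
v -2.816 -2.238 1.486
v -3.749 -2.434 1.973
v -2.856 -2.43 1.333
v -3.788 -2.627 1.819
v -2.845 -2.668 1.257
v -3.778 -2.864 1.744
v -2.786 -2.91 1.273
v -3.718 -3.106 1.76
v -2.688 -3.114 1.378
v -3.62 -3.31 1.865
v -2.569 -3.245 1.554
v -3.501 -3.441 2.041
v -2.448 -3.28 1.77
v -3.381 -3.477 2.257
v -2.348 -3.214 1.988
v -3.281 -3.411 2.475
v 1.413 2.107 -3.208
v 3.015 1.744 -2.316
v 1.336 3.776 -2.391
v 2.939 3.413 -1.498
v 2.501 2.947 -4.822
v 4.104 2.584 -3.929
v 2.425 4.616 -4.004
v 4.027 4.253 -3.112
v 0.396 -5.218 1.417
v 0.831 -4.977 3.011
v -0.078 -3.119 1.228
v 0.357 -2.878 2.823
v 1.383 -5.022 1.117
v 1.818 -4.781 2.712
v 0.909 -2.923 0.929
v 1.344 -2.682 2.523
f 2 4 1
f 5 2 1
f 1 4 3
f 3 5 1
f 2 8 4
f 6 2 5
f 6 8 2
f 4 8 3
f 7 5 3
f 3 8 7
f 7 6 5
f 8 6 7
f 10 9 13
f 10 13 11
f 11 13 14
f 11 14 12
f 13 9 15
f 13 15 14
f 14 15 16
f 14 16 12
f 15 9 17
f 15 17 16
f 16 17 18
f 16 18 12
f 17 9 19
f 17 19 18
f 18 19 20
f 18 20 12
f 19 9 21
f 19 21 20
f 20 21 22
f 20 22 12
f 21 9 23
f 21 23 22
f 22 23 24
f 22 24 12
f 23 9 25
f 23 25 24
f 24 25 26
f 24 26 12
f 25 9 27
f 25 27 26
f 26 27 28
f 26 28 12
f 27 9 29
f 27 29 28
f 28 29 30
f 28 30 12
f 29 9 31
f 29 31 30
f 30 31 32
f 30 32 12
f 31 9 33
f 31 33 32
f 32 33 34
f 32 34 12
f 33 9 35
f 33 35 34
f 34 35 36
f 34 36 12
f 35 9 37
f 35 37 36
f 36 37 38
f 36 38 12
f 37 9 39
f 37 39 38
f 38 39 40
f 38 40 12
f 39 9 10
f 39 10 40
f 40 10 11
f 40 11 12
f 42 44 41
f 45 42 41
f 41 44 43
f 43 45 41
f 42 48 44
f 46 42 45
f 46 48 42
f 44 48 43
f 47 45 43
f 43 48 47
f 47 46 45
f 48 46 47
f 50 52 49
f 53 50 49
f 49 52 51
f 51 53 49
f 50 56 52
f 54 50 53
f 54 56 50
f 52 56 51
f 55 53 51
f 51 56 55
f 55 54 53
f 56 54 55



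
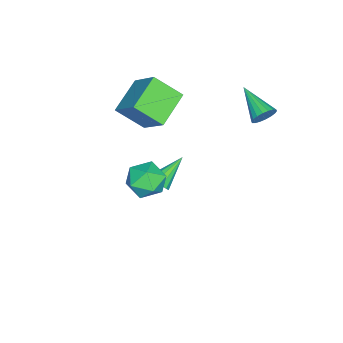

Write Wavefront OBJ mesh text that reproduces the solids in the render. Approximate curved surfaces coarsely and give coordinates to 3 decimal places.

v 2.826 0.376 0.132
v 3.532 -0.428 0.049
v 2.088 -0.412 1.491
v 2.794 -1.216 1.408
v 3.121 -0.245 1.726
v 3.577 0.242 0.886
v 2.043 -1.082 0.654
v 2.499 -0.595 -0.186
v 3.048 -1.329 0.372
v 3.714 -0.811 1.034
v 1.906 -0.029 0.506
v 2.572 0.489 1.168
v -1.648 -1.59 -4.345
v -1.302 -1.045 -4.275
v -3.032 -0.85 -3.275
v -1.508 -0.998 -4.574
v -1.759 -1.139 -4.8
v -1.974 -1.423 -4.882
v -2.086 -1.761 -4.794
v -2.059 -2.044 -4.563
v -1.901 -2.183 -4.263
v -1.663 -2.134 -3.989
v -1.42 -1.912 -3.829
v -1.25 -1.588 -3.832
v -1.205 -1.265 -3.998
v -3.159 3.249 1.391
v -2.628 3.076 1.813
v -4.261 1.811 2.189
v -2.783 3.288 1.98
v -3.012 3.492 2.031
v -3.271 3.648 1.955
v -3.507 3.725 1.767
v -3.675 3.708 1.505
v -3.74 3.6 1.22
v -3.69 3.422 0.969
v -3.534 3.21 0.802
v -3.305 3.006 0.751
v -3.046 2.849 0.827
v -2.81 2.772 1.015
v -2.643 2.79 1.277
v -2.577 2.898 1.562
v -4.173 -2.267 0.016
v -3.914 -3.683 1.163
v -3.343 -0.936 1.472
v -3.084 -2.352 2.619
v -2.296 -2.568 -0.779
v -2.037 -3.984 0.368
v -1.466 -1.237 0.677
v -1.207 -2.653 1.824
f 1 12 6
f 1 6 2
f 1 2 8
f 1 8 11
f 1 11 12
f 2 6 10
f 6 12 5
f 12 11 3
f 11 8 7
f 8 2 9
f 4 10 5
f 4 5 3
f 4 3 7
f 4 7 9
f 4 9 10
f 5 10 6
f 3 5 12
f 7 3 11
f 9 7 8
f 10 9 2
f 14 13 16
f 14 16 15
f 16 13 17
f 16 17 15
f 17 13 18
f 17 18 15
f 18 13 19
f 18 19 15
f 19 13 20
f 19 20 15
f 20 13 21
f 20 21 15
f 21 13 22
f 21 22 15
f 22 13 23
f 22 23 15
f 23 13 24
f 23 24 15
f 24 13 25
f 24 25 15
f 25 13 14
f 25 14 15
f 27 26 29
f 27 29 28
f 29 26 30
f 29 30 28
f 30 26 31
f 30 31 28
f 31 26 32
f 31 32 28
f 32 26 33
f 32 33 28
f 33 26 34
f 33 34 28
f 34 26 35
f 34 35 28
f 35 26 36
f 35 36 28
f 36 26 37
f 36 37 28
f 37 26 38
f 37 38 28
f 38 26 39
f 38 39 28
f 39 26 40
f 39 40 28
f 40 26 41
f 40 41 28
f 41 26 27
f 41 27 28
f 43 45 42
f 46 43 42
f 42 45 44
f 44 46 42
f 43 49 45
f 47 43 46
f 47 49 43
f 45 49 44
f 48 46 44
f 44 49 48
f 48 47 46
f 49 47 48



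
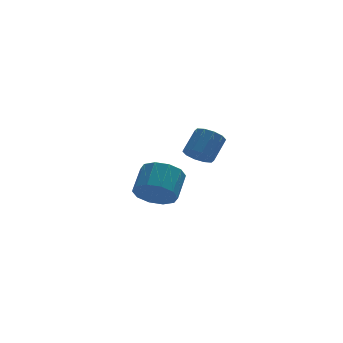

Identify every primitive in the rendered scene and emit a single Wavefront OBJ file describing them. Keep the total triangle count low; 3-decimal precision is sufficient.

v 3.36 -2.159 0.071
v 3.949 -2.196 -0.376
v 4.689 -1.519 0.543
v 4.1 -1.481 0.989
v 3.721 -1.812 -0.475
v 4.46 -1.135 0.444
v 3.354 -1.561 -0.365
v 4.094 -0.884 0.553
v 2.991 -1.538 -0.089
v 3.73 -0.861 0.829
v 2.768 -1.752 0.248
v 3.507 -1.075 1.166
v 2.771 -2.121 0.517
v 3.511 -1.444 1.436
v 3 -2.505 0.616
v 3.739 -1.828 1.535
v 3.366 -2.756 0.507
v 4.106 -2.079 1.425
v 3.73 -2.779 0.231
v 4.469 -2.102 1.149
v 3.953 -2.565 -0.106
v 4.692 -1.888 0.812
v 2.721 2.933 -4.455
v 3.627 2.888 -5.076
v 4.306 4.001 -4.166
v 3.399 4.047 -3.545
v 3.214 3.357 -5.342
v 3.893 4.471 -4.432
v 2.612 3.665 -5.269
v 3.291 4.778 -4.36
v 2.051 3.693 -4.885
v 2.73 4.806 -3.976
v 1.747 3.431 -4.337
v 2.425 4.544 -3.427
v 1.814 2.979 -3.834
v 2.493 4.092 -2.924
v 2.227 2.509 -3.568
v 2.906 3.623 -2.658
v 2.829 2.202 -3.64
v 3.508 3.315 -2.731
v 3.39 2.174 -4.024
v 4.069 3.287 -3.115
v 3.695 2.436 -4.573
v 4.373 3.549 -3.663
f 2 1 5
f 2 5 3
f 3 5 6
f 3 6 4
f 5 1 7
f 5 7 6
f 6 7 8
f 6 8 4
f 7 1 9
f 7 9 8
f 8 9 10
f 8 10 4
f 9 1 11
f 9 11 10
f 10 11 12
f 10 12 4
f 11 1 13
f 11 13 12
f 12 13 14
f 12 14 4
f 13 1 15
f 13 15 14
f 14 15 16
f 14 16 4
f 15 1 17
f 15 17 16
f 16 17 18
f 16 18 4
f 17 1 19
f 17 19 18
f 18 19 20
f 18 20 4
f 19 1 21
f 19 21 20
f 20 21 22
f 20 22 4
f 21 1 2
f 21 2 22
f 22 2 3
f 22 3 4
f 24 23 27
f 24 27 25
f 25 27 28
f 25 28 26
f 27 23 29
f 27 29 28
f 28 29 30
f 28 30 26
f 29 23 31
f 29 31 30
f 30 31 32
f 30 32 26
f 31 23 33
f 31 33 32
f 32 33 34
f 32 34 26
f 33 23 35
f 33 35 34
f 34 35 36
f 34 36 26
f 35 23 37
f 35 37 36
f 36 37 38
f 36 38 26
f 37 23 39
f 37 39 38
f 38 39 40
f 38 40 26
f 39 23 41
f 39 41 40
f 40 41 42
f 40 42 26
f 41 23 43
f 41 43 42
f 42 43 44
f 42 44 26
f 43 23 24
f 43 24 44
f 44 24 25
f 44 25 26



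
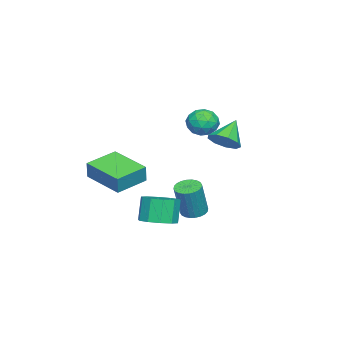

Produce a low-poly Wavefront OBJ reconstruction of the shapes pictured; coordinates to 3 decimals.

v 3.27 -1.528 -3.787
v 3.906 -2.202 -3.578
v 3.426 -2.247 -2.264
v 2.79 -1.572 -2.473
v 4.152 -1.68 -3.47
v 3.672 -1.725 -2.156
v 4.062 -1.1 -3.483
v 3.582 -1.145 -2.169
v 3.669 -0.683 -3.612
v 3.189 -0.728 -2.298
v 3.124 -0.589 -3.808
v 2.644 -0.634 -2.494
v 2.634 -0.853 -3.996
v 2.154 -0.898 -2.682
v 2.388 -1.375 -4.104
v 1.908 -1.42 -2.79
v 2.478 -1.955 -4.091
v 1.998 -2 -2.777
v 2.871 -2.372 -3.962
v 2.391 -2.417 -2.648
v 3.416 -2.466 -3.766
v 2.936 -2.511 -2.452
v -0.075 -0.975 -4.382
v 0.403 -1.439 -4.563
v 0.993 -1.549 -2.718
v 0.515 -1.085 -2.538
v 0.539 -1.208 -4.593
v 1.13 -1.318 -2.748
v 0.582 -0.942 -4.591
v 1.172 -1.053 -2.746
v 0.524 -0.682 -4.557
v 1.115 -0.792 -2.712
v 0.376 -0.465 -4.496
v 0.966 -0.575 -2.652
v 0.158 -0.327 -4.418
v 0.749 -0.437 -2.574
v -0.094 -0.287 -4.335
v 0.496 -0.397 -2.49
v -0.344 -0.352 -4.259
v 0.246 -0.462 -2.414
v -0.553 -0.511 -4.202
v 0.037 -0.621 -2.357
v -0.69 -0.742 -4.172
v -0.099 -0.852 -2.327
v -0.732 -1.007 -4.174
v -0.142 -1.118 -2.329
v -0.675 -1.268 -4.208
v -0.084 -1.378 -2.363
v -0.526 -1.485 -4.268
v 0.064 -1.595 -2.424
v -0.309 -1.623 -4.346
v 0.282 -1.733 -2.502
v -0.056 -1.663 -4.43
v 0.534 -1.773 -2.585
v 0.194 -1.598 -4.506
v 0.784 -1.708 -2.661
v 4.201 2.025 2.209
v 4.74 1.862 2.805
v 3.159 2.235 3.211
v 4.741 2.411 2.69
v 4.489 2.779 2.351
v 4.102 2.795 1.945
v 3.761 2.45 1.663
v 3.626 1.906 1.637
v 3.76 1.418 1.878
v 4.1 1.214 2.275
v 4.487 1.389 2.641
v 1.786 -4.271 -1.048
v 2.027 -4.189 -0.081
v 2.718 -2.329 -1.444
v 2.959 -2.248 -0.477
v 3.321 -5.072 -1.363
v 3.562 -4.991 -0.396
v 4.253 -3.131 -1.759
v 4.494 -3.049 -0.792
v -0.27 0.153 1.937
v 0.455 0.053 1.482
v -0.615 -1.173 1.678
v 0.11 -1.273 1.223
v 0.148 -1.17 2.078
v 0.362 -0.35 2.238
v -0.522 -0.77 0.922
v -0.308 0.05 1.082
v 0.3 -0.517 0.855
v 0.714 -0.764 1.569
v -0.874 -0.356 1.591
v -0.46 -0.603 2.305
v 0.123 0.22 1.732
v -0.283 -1.34 1.428
v -0.26 -1.279 1.931
v 0.166 -1.338 1.663
v 0.068 -0.017 2.177
v 0.494 -0.076 1.909
v 0.314 -0.795 2.26
v -0.654 -1.044 1.251
v -0.228 -1.103 0.983
v -0.326 0.218 1.497
v 0.1 0.159 1.229
v -0.474 -0.325 0.9
v 0.458 -0.174 1.096
v 0.255 -0.954 0.944
v -0.116 -0.658 0.767
v 0.009 -0.176 0.861
v 0.701 -0.32 1.516
v 0.499 -1.099 1.364
v 0.521 -1.039 1.867
v 0.646 -0.557 1.96
v 0.61 -0.655 1.147
v -0.659 -0.021 1.796
v -0.861 -0.8 1.644
v -0.806 -0.563 1.2
v -0.681 -0.081 1.293
v -0.415 -0.166 2.216
v -0.618 -0.946 2.064
v -0.169 -0.944 2.299
v -0.044 -0.462 2.393
v -0.77 -0.465 2.013
f 2 1 5
f 2 5 3
f 3 5 6
f 3 6 4
f 5 1 7
f 5 7 6
f 6 7 8
f 6 8 4
f 7 1 9
f 7 9 8
f 8 9 10
f 8 10 4
f 9 1 11
f 9 11 10
f 10 11 12
f 10 12 4
f 11 1 13
f 11 13 12
f 12 13 14
f 12 14 4
f 13 1 15
f 13 15 14
f 14 15 16
f 14 16 4
f 15 1 17
f 15 17 16
f 16 17 18
f 16 18 4
f 17 1 19
f 17 19 18
f 18 19 20
f 18 20 4
f 19 1 21
f 19 21 20
f 20 21 22
f 20 22 4
f 21 1 2
f 21 2 22
f 22 2 3
f 22 3 4
f 24 23 27
f 24 27 25
f 25 27 28
f 25 28 26
f 27 23 29
f 27 29 28
f 28 29 30
f 28 30 26
f 29 23 31
f 29 31 30
f 30 31 32
f 30 32 26
f 31 23 33
f 31 33 32
f 32 33 34
f 32 34 26
f 33 23 35
f 33 35 34
f 34 35 36
f 34 36 26
f 35 23 37
f 35 37 36
f 36 37 38
f 36 38 26
f 37 23 39
f 37 39 38
f 38 39 40
f 38 40 26
f 39 23 41
f 39 41 40
f 40 41 42
f 40 42 26
f 41 23 43
f 41 43 42
f 42 43 44
f 42 44 26
f 43 23 45
f 43 45 44
f 44 45 46
f 44 46 26
f 45 23 47
f 45 47 46
f 46 47 48
f 46 48 26
f 47 23 49
f 47 49 48
f 48 49 50
f 48 50 26
f 49 23 51
f 49 51 50
f 50 51 52
f 50 52 26
f 51 23 53
f 51 53 52
f 52 53 54
f 52 54 26
f 53 23 55
f 53 55 54
f 54 55 56
f 54 56 26
f 55 23 24
f 55 24 56
f 56 24 25
f 56 25 26
f 58 57 60
f 58 60 59
f 60 57 61
f 60 61 59
f 61 57 62
f 61 62 59
f 62 57 63
f 62 63 59
f 63 57 64
f 63 64 59
f 64 57 65
f 64 65 59
f 65 57 66
f 65 66 59
f 66 57 67
f 66 67 59
f 67 57 58
f 67 58 59
f 69 71 68
f 72 69 68
f 68 71 70
f 70 72 68
f 69 75 71
f 73 69 72
f 73 75 69
f 71 75 70
f 74 72 70
f 70 75 74
f 74 73 72
f 75 73 74
f 76 113 92
f 113 87 116
f 92 116 81
f 113 116 92
f 76 92 88
f 92 81 93
f 88 93 77
f 92 93 88
f 76 88 97
f 88 77 98
f 97 98 83
f 88 98 97
f 76 97 109
f 97 83 112
f 109 112 86
f 97 112 109
f 76 109 113
f 109 86 117
f 113 117 87
f 109 117 113
f 77 93 104
f 93 81 107
f 104 107 85
f 93 107 104
f 81 116 94
f 116 87 115
f 94 115 80
f 116 115 94
f 87 117 114
f 117 86 110
f 114 110 78
f 117 110 114
f 86 112 111
f 112 83 99
f 111 99 82
f 112 99 111
f 83 98 103
f 98 77 100
f 103 100 84
f 98 100 103
f 79 105 91
f 105 85 106
f 91 106 80
f 105 106 91
f 79 91 89
f 91 80 90
f 89 90 78
f 91 90 89
f 79 89 96
f 89 78 95
f 96 95 82
f 89 95 96
f 79 96 101
f 96 82 102
f 101 102 84
f 96 102 101
f 79 101 105
f 101 84 108
f 105 108 85
f 101 108 105
f 80 106 94
f 106 85 107
f 94 107 81
f 106 107 94
f 78 90 114
f 90 80 115
f 114 115 87
f 90 115 114
f 82 95 111
f 95 78 110
f 111 110 86
f 95 110 111
f 84 102 103
f 102 82 99
f 103 99 83
f 102 99 103
f 85 108 104
f 108 84 100
f 104 100 77
f 108 100 104



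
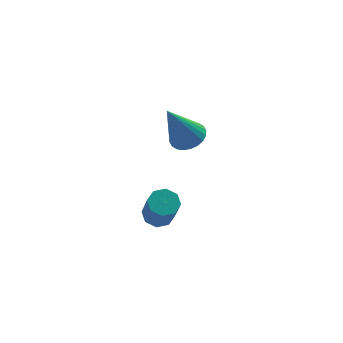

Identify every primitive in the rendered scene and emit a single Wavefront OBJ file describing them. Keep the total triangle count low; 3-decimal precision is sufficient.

v 1.887 3.443 0.048
v 2.442 3.074 0.261
v 1.073 3.217 1.772
v 2.517 3.327 0.33
v 2.496 3.598 0.356
v 2.382 3.846 0.334
v 2.193 4.032 0.269
v 1.958 4.128 0.171
v 1.711 4.12 0.054
v 1.491 4.009 -0.065
v 1.332 3.812 -0.166
v 1.257 3.559 -0.234
v 1.278 3.287 -0.26
v 1.391 3.04 -0.239
v 1.58 2.854 -0.174
v 1.816 2.757 -0.075
v 2.063 2.765 0.042
v 2.282 2.876 0.16
v 0.729 3.144 -3.804
v 1.269 3.37 -3.672
v 1.271 2.561 -2.303
v 0.731 2.336 -2.436
v 0.926 3.633 -3.516
v 0.927 2.824 -2.147
v 0.467 3.609 -3.53
v 0.469 2.8 -2.161
v 0.162 3.313 -3.704
v 0.164 2.505 -2.335
v 0.189 2.919 -3.937
v 0.191 2.11 -2.568
v 0.533 2.656 -4.093
v 0.534 1.847 -2.724
v 0.991 2.68 -4.079
v 0.993 1.871 -2.71
v 1.296 2.975 -3.905
v 1.298 2.167 -2.536
f 2 1 4
f 2 4 3
f 4 1 5
f 4 5 3
f 5 1 6
f 5 6 3
f 6 1 7
f 6 7 3
f 7 1 8
f 7 8 3
f 8 1 9
f 8 9 3
f 9 1 10
f 9 10 3
f 10 1 11
f 10 11 3
f 11 1 12
f 11 12 3
f 12 1 13
f 12 13 3
f 13 1 14
f 13 14 3
f 14 1 15
f 14 15 3
f 15 1 16
f 15 16 3
f 16 1 17
f 16 17 3
f 17 1 18
f 17 18 3
f 18 1 2
f 18 2 3
f 20 19 23
f 20 23 21
f 21 23 24
f 21 24 22
f 23 19 25
f 23 25 24
f 24 25 26
f 24 26 22
f 25 19 27
f 25 27 26
f 26 27 28
f 26 28 22
f 27 19 29
f 27 29 28
f 28 29 30
f 28 30 22
f 29 19 31
f 29 31 30
f 30 31 32
f 30 32 22
f 31 19 33
f 31 33 32
f 32 33 34
f 32 34 22
f 33 19 35
f 33 35 34
f 34 35 36
f 34 36 22
f 35 19 20
f 35 20 36
f 36 20 21
f 36 21 22



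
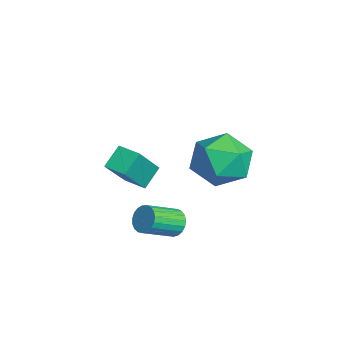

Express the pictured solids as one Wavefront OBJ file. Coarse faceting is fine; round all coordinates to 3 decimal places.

v 2.925 -1.294 -0.324
v 3.289 -1.401 -0.737
v 3.698 -2.512 -0.088
v 3.335 -2.406 0.324
v 3.416 -1.27 -0.593
v 3.826 -2.381 0.056
v 3.459 -1.143 -0.402
v 3.868 -2.254 0.246
v 3.409 -1.043 -0.198
v 3.819 -2.154 0.45
v 3.276 -0.985 -0.016
v 3.685 -2.096 0.633
v 3.082 -0.982 0.113
v 3.491 -2.093 0.761
v 2.861 -1.032 0.166
v 3.27 -2.143 0.815
v 2.651 -1.128 0.135
v 3.061 -2.239 0.783
v 2.489 -1.252 0.024
v 2.898 -2.363 0.672
v 2.402 -1.384 -0.147
v 2.811 -2.495 0.501
v 2.405 -1.501 -0.349
v 2.815 -2.612 0.3
v 2.499 -1.581 -0.546
v 2.908 -2.692 0.102
v 2.666 -1.612 -0.705
v 3.075 -2.724 -0.057
v 2.878 -1.589 -0.798
v 3.287 -2.7 -0.15
v 3.098 -1.514 -0.81
v 3.508 -2.625 -0.161
v -0.63 -2.294 -0.489
v -1.102 -1.701 0.163
v 0.023 -1.707 -0.55
v -0.45 -1.114 0.102
v 0.27 -3.146 0.938
v -0.203 -2.553 1.59
v 0.922 -2.559 0.877
v 0.45 -1.966 1.529
v 3.321 1.196 3.098
v 4.153 0.575 3.583
v 2.707 -0.315 2.217
v 3.539 -0.936 2.702
v 2.682 -0.527 3.343
v 3.061 0.407 3.888
v 3.799 -0.147 1.912
v 4.178 0.787 2.457
v 4.449 -0.255 2.85
v 3.758 -0.49 3.734
v 3.102 0.75 2.066
v 2.411 0.515 2.95
f 2 1 5
f 2 5 3
f 3 5 6
f 3 6 4
f 5 1 7
f 5 7 6
f 6 7 8
f 6 8 4
f 7 1 9
f 7 9 8
f 8 9 10
f 8 10 4
f 9 1 11
f 9 11 10
f 10 11 12
f 10 12 4
f 11 1 13
f 11 13 12
f 12 13 14
f 12 14 4
f 13 1 15
f 13 15 14
f 14 15 16
f 14 16 4
f 15 1 17
f 15 17 16
f 16 17 18
f 16 18 4
f 17 1 19
f 17 19 18
f 18 19 20
f 18 20 4
f 19 1 21
f 19 21 20
f 20 21 22
f 20 22 4
f 21 1 23
f 21 23 22
f 22 23 24
f 22 24 4
f 23 1 25
f 23 25 24
f 24 25 26
f 24 26 4
f 25 1 27
f 25 27 26
f 26 27 28
f 26 28 4
f 27 1 29
f 27 29 28
f 28 29 30
f 28 30 4
f 29 1 31
f 29 31 30
f 30 31 32
f 30 32 4
f 31 1 2
f 31 2 32
f 32 2 3
f 32 3 4
f 34 36 33
f 37 34 33
f 33 36 35
f 35 37 33
f 34 40 36
f 38 34 37
f 38 40 34
f 36 40 35
f 39 37 35
f 35 40 39
f 39 38 37
f 40 38 39
f 41 52 46
f 41 46 42
f 41 42 48
f 41 48 51
f 41 51 52
f 42 46 50
f 46 52 45
f 52 51 43
f 51 48 47
f 48 42 49
f 44 50 45
f 44 45 43
f 44 43 47
f 44 47 49
f 44 49 50
f 45 50 46
f 43 45 52
f 47 43 51
f 49 47 48
f 50 49 42

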